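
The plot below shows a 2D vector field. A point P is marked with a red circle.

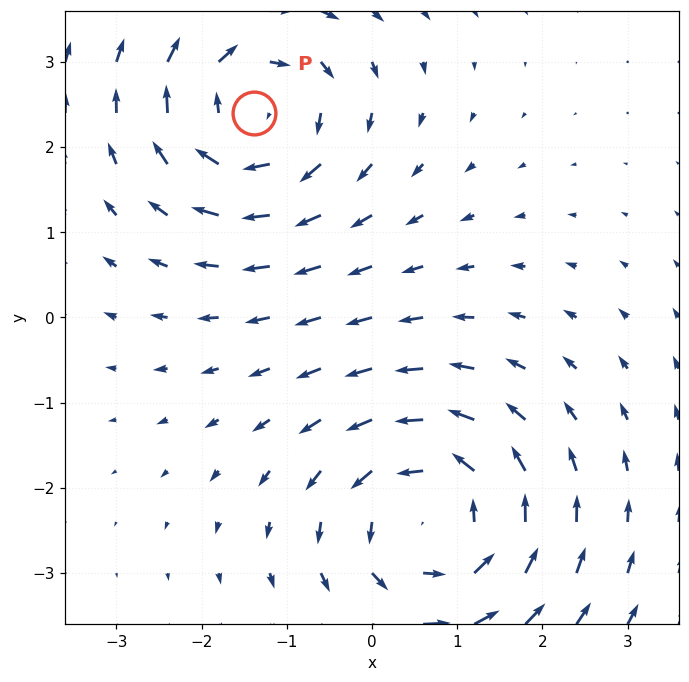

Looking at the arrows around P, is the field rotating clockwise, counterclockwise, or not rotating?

clockwise

Near P at (-1.4, 2.4) the arrows circulate clockwise. The curl (z-component) there is about -4; negative curl means clockwise rotation.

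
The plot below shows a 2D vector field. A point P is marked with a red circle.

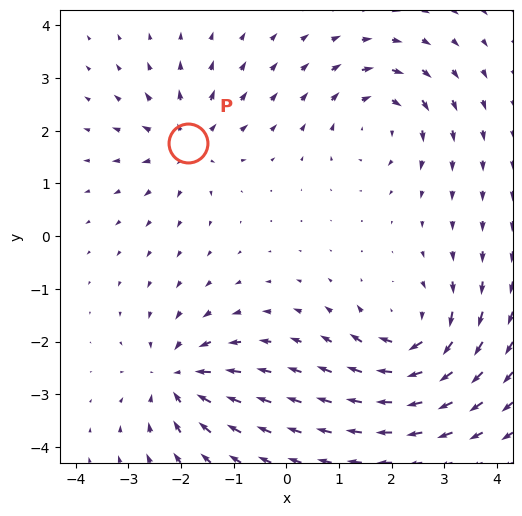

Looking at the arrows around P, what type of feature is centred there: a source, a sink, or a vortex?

At P (-1.9, 1.8) the arrows spread outward. Divergence about +4, curl ≈0 — positive divergence with near-zero curl is a source.

source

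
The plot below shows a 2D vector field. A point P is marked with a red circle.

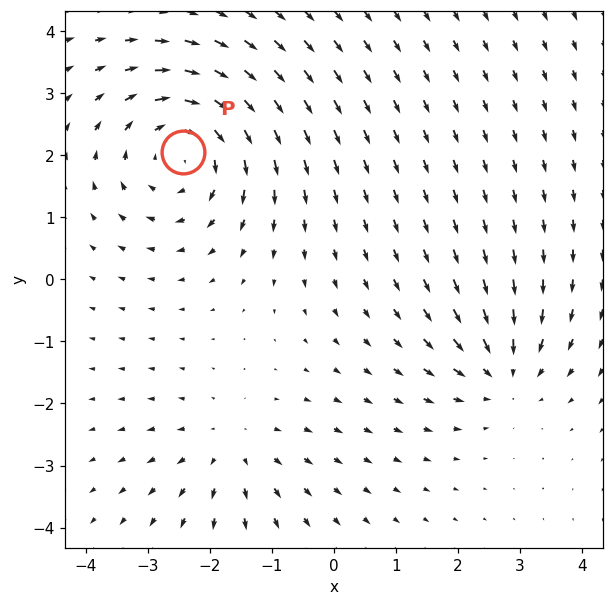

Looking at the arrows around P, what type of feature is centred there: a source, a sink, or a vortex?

vortex

At P (-2.4, 2.1) the arrows circulate clockwise. Divergence ≈0, curl about -4 — near-zero divergence with nonzero curl is a vortex.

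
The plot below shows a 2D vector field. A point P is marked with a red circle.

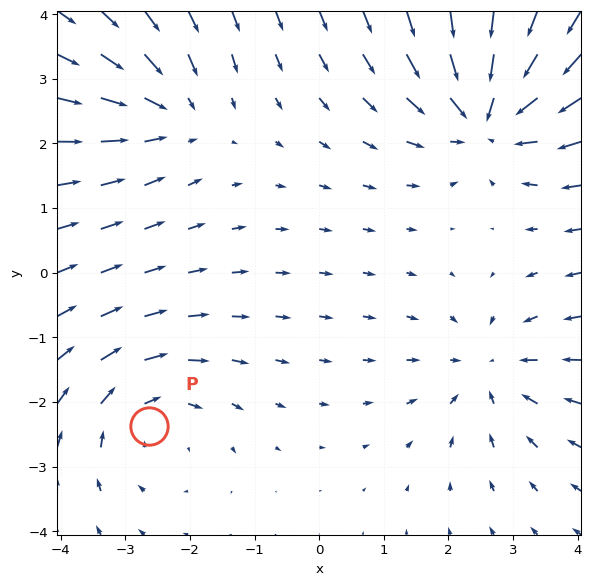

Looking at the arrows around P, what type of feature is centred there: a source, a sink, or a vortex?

vortex

At P (-2.6, -2.4) the arrows circulate clockwise. Divergence ≈0, curl about -3 — near-zero divergence with nonzero curl is a vortex.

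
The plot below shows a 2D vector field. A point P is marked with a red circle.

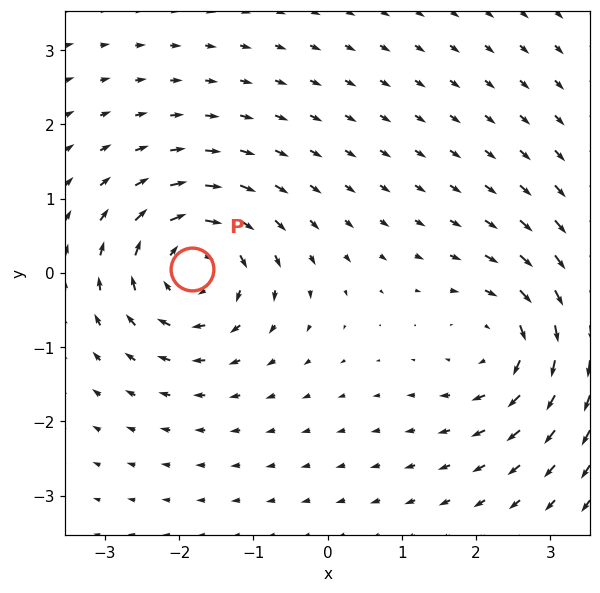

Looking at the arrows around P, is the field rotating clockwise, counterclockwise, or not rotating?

Near P at (-1.8, 0.1) the arrows circulate clockwise. The curl (z-component) there is about -7; negative curl means clockwise rotation.

clockwise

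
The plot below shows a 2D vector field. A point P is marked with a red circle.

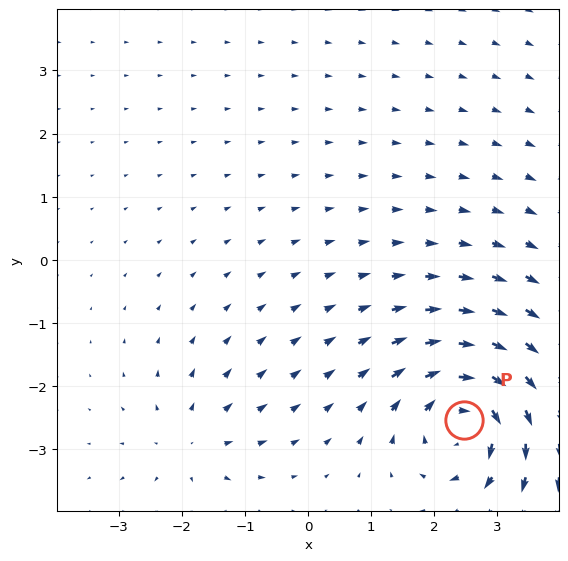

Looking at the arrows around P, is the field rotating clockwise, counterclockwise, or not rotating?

clockwise

Near P at (2.5, -2.5) the arrows circulate clockwise. The curl (z-component) there is about -6; negative curl means clockwise rotation.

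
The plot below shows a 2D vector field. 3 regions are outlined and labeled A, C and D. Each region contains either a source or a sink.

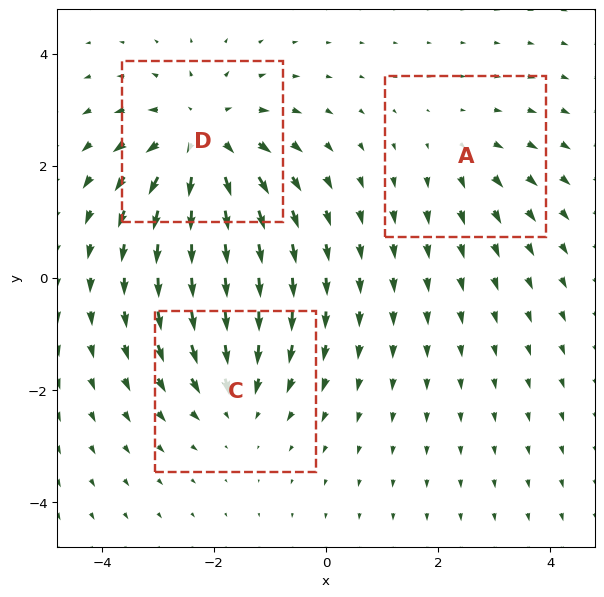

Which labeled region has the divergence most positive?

Divergence at each region's feature centre — A: about +2, C: about -3, D: about +4. Region D is most positive.

D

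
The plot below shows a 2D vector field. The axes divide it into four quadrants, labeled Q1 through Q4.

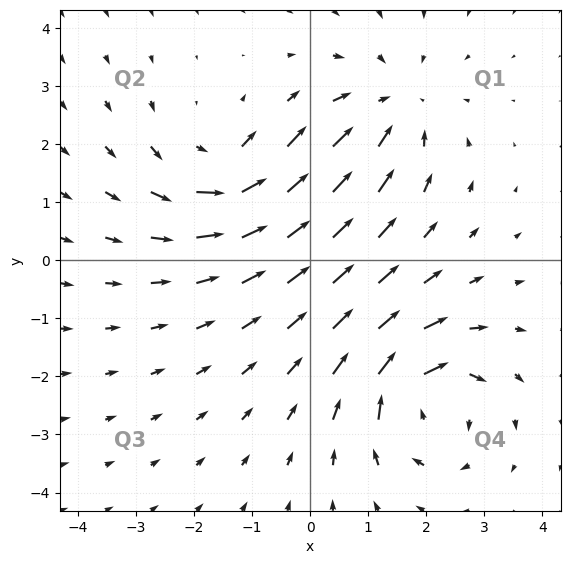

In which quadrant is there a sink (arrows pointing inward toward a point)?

The sink sits at approximately (1.4, 2.6), which lies in quadrant Q1. The divergence there is about -3, negative as expected for a sink.

Q1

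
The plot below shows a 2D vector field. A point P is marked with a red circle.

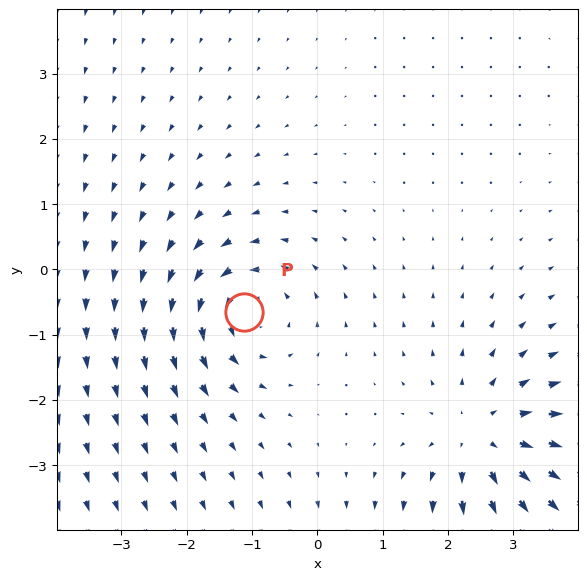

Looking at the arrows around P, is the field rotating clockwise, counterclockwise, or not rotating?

counterclockwise

Near P at (-1.1, -0.7) the arrows circulate counterclockwise. The curl (z-component) there is about +4; positive curl means counterclockwise rotation.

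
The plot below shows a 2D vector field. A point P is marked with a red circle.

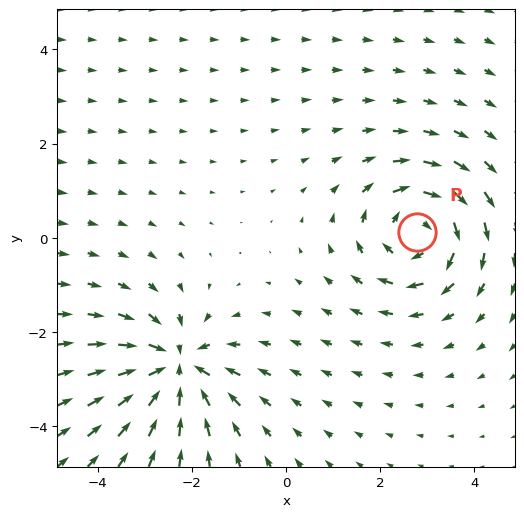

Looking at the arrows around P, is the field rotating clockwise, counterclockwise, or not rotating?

clockwise

Near P at (2.8, 0.1) the arrows circulate clockwise. The curl (z-component) there is about -3; negative curl means clockwise rotation.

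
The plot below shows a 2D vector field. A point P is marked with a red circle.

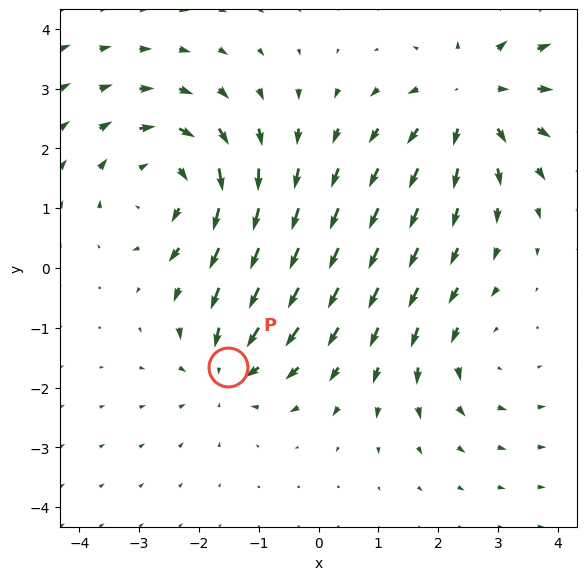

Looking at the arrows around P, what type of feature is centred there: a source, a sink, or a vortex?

At P (-1.5, -1.7) the arrows converge inward. Divergence about -4, curl ≈0 — negative divergence with near-zero curl is a sink.

sink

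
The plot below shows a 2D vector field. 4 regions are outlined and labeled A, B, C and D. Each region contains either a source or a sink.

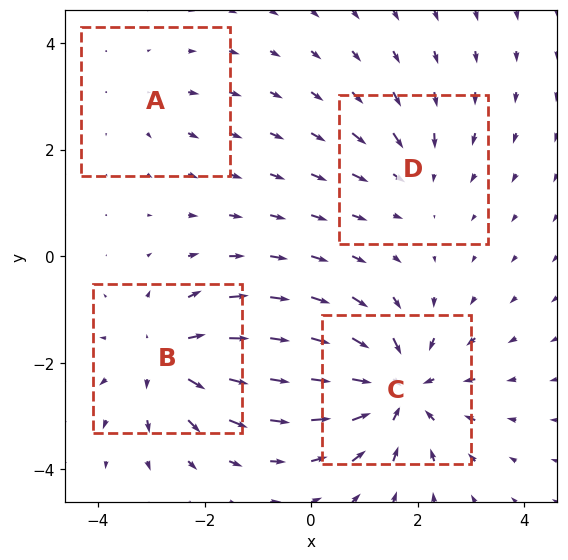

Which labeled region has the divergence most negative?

Divergence at each region's feature centre — A: about +2, B: about +5, C: about -6, D: about -3. Region C is most negative.

C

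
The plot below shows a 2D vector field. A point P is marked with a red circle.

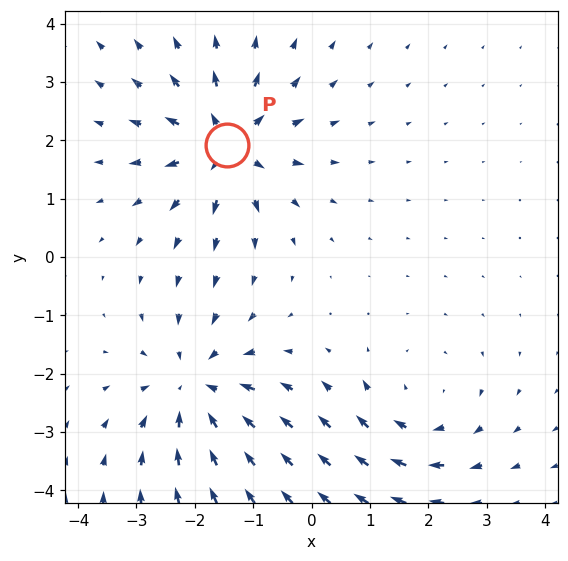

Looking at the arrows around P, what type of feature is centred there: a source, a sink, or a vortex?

At P (-1.5, 1.9) the arrows spread outward. Divergence about +4, curl ≈0 — positive divergence with near-zero curl is a source.

source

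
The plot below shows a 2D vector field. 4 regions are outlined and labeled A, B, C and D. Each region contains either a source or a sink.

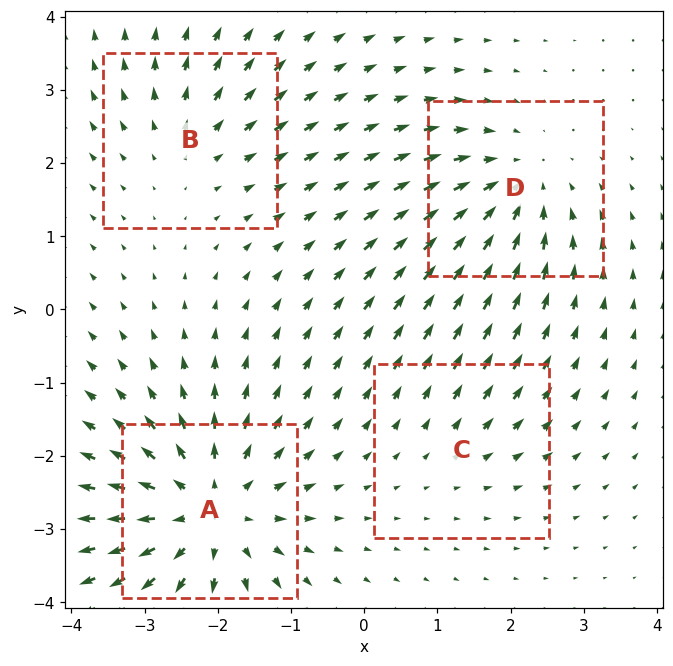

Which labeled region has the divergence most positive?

A

Divergence at each region's feature centre — A: about +6, B: about +3, C: about +2, D: about -4. Region A is most positive.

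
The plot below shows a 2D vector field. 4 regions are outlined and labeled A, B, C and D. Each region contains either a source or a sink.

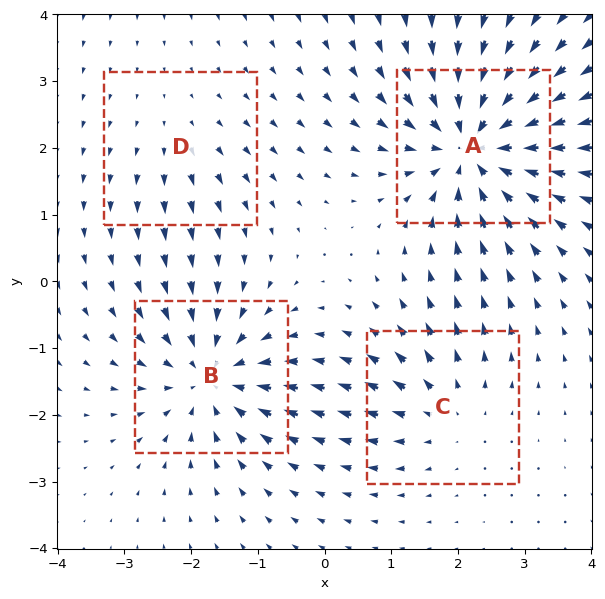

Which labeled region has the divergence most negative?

A

Divergence at each region's feature centre — A: about -7, B: about -6, C: about +3, D: about +2. Region A is most negative.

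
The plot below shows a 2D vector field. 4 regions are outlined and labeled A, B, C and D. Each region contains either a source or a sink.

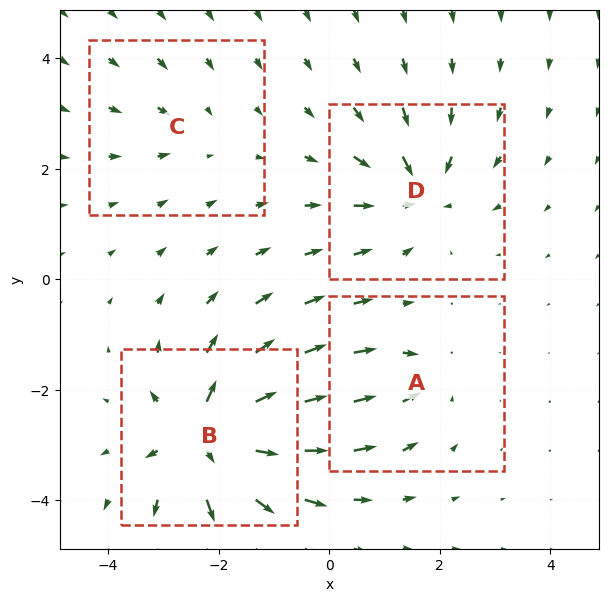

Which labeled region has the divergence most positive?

Divergence at each region's feature centre — A: about -4, B: about +9, C: about -2, D: about -6. Region B is most positive.

B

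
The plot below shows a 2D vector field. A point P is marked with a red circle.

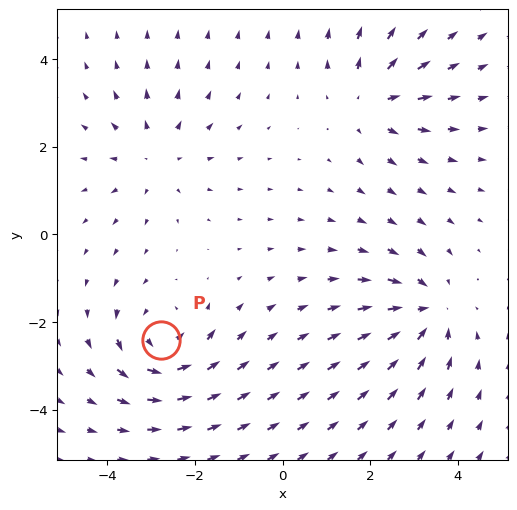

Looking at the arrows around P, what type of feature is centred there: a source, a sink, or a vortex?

At P (-2.8, -2.4) the arrows circulate counterclockwise. Divergence ≈0, curl about +5 — near-zero divergence with nonzero curl is a vortex.

vortex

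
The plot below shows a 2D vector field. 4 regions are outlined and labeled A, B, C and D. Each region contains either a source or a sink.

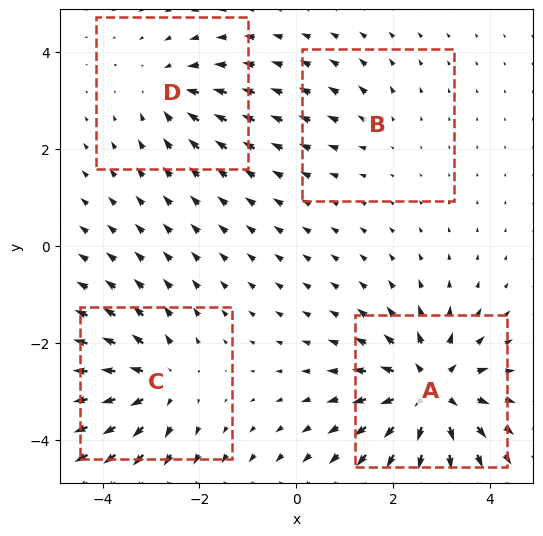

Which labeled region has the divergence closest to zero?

Divergence at each region's feature centre — A: about +8, B: about +2, C: about +5, D: about -4. Region B is closest to zero.

B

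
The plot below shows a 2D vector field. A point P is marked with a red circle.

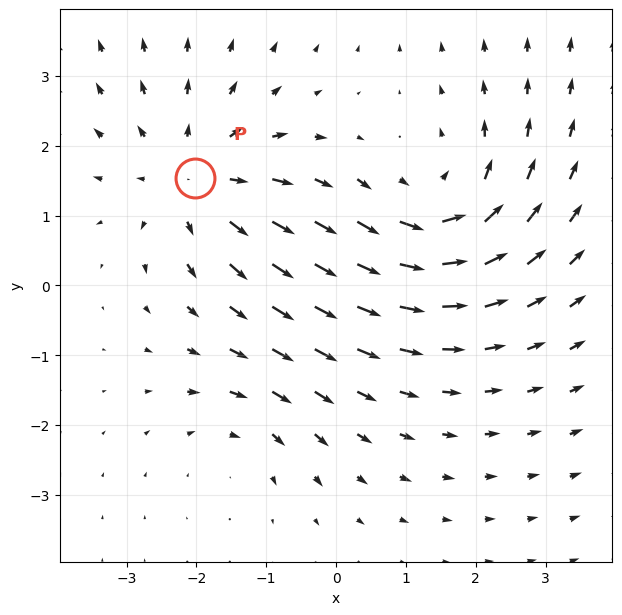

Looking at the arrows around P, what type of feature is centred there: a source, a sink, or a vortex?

source

At P (-2.0, 1.5) the arrows spread outward. Divergence about +4, curl ≈0 — positive divergence with near-zero curl is a source.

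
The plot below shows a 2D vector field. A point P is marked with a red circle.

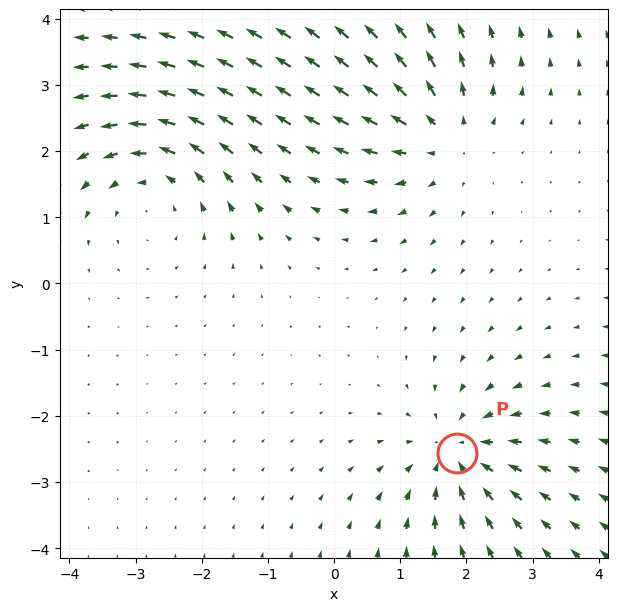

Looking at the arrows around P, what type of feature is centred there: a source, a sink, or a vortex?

sink

At P (1.9, -2.6) the arrows converge inward. Divergence about -4, curl ≈0 — negative divergence with near-zero curl is a sink.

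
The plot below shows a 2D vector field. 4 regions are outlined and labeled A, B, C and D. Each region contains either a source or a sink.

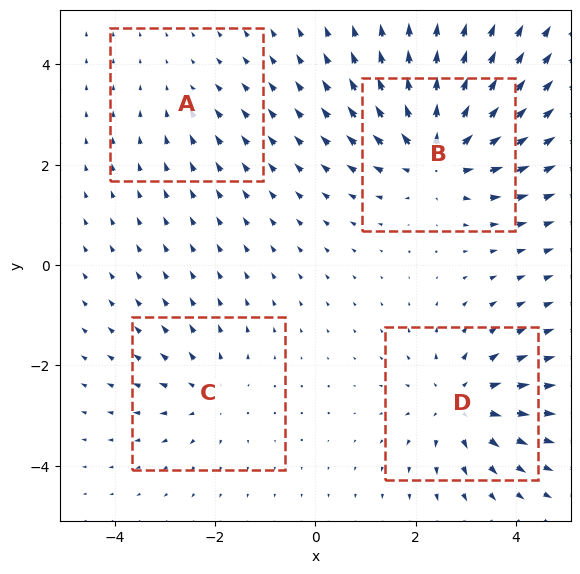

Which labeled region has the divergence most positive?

Divergence at each region's feature centre — A: about -2, B: about +7, C: about +3, D: about +5. Region B is most positive.

B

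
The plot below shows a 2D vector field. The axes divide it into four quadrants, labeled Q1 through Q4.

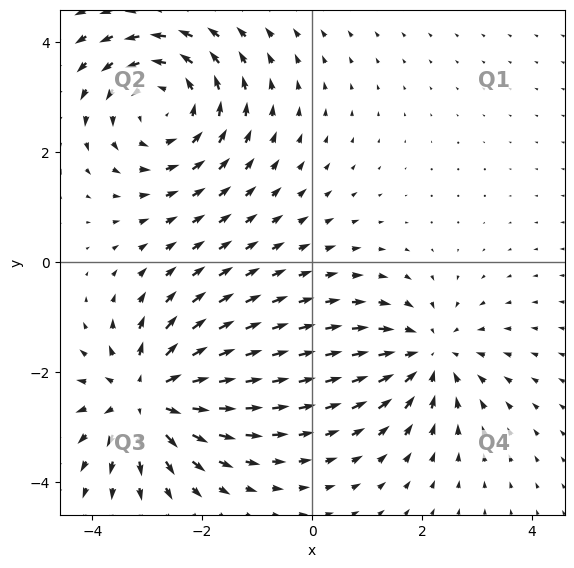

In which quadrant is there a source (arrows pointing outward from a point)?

Q3

The source sits at approximately (-3.0, -2.5), which lies in quadrant Q3. The divergence there is about +5, positive as expected for a source.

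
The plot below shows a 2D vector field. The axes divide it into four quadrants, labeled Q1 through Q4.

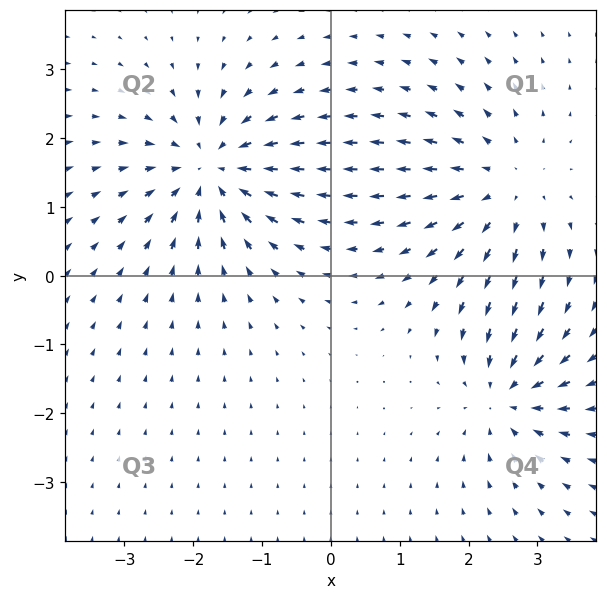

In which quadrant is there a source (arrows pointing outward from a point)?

The source sits at approximately (2.5, 1.3), which lies in quadrant Q1. The divergence there is about +4, positive as expected for a source.

Q1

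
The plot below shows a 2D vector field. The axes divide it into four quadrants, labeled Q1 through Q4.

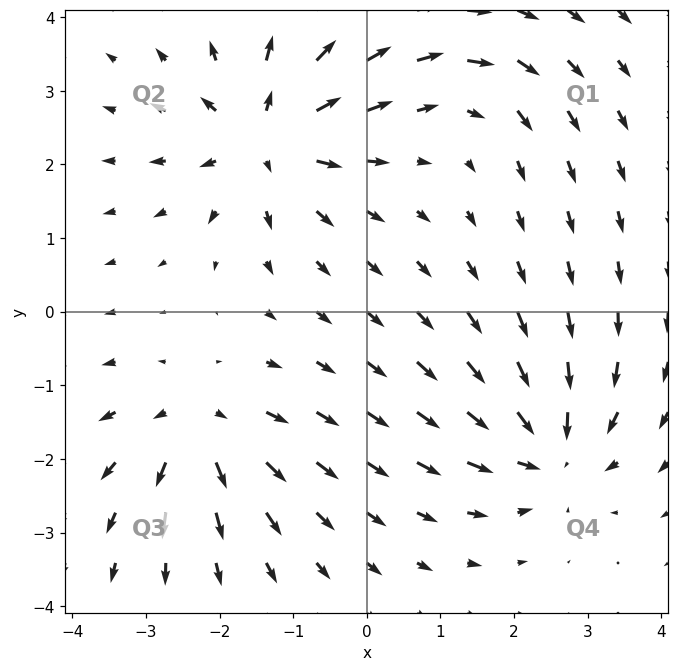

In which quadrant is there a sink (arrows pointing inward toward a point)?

Q4

The sink sits at approximately (2.5, -1.9), which lies in quadrant Q4. The divergence there is about -5, negative as expected for a sink.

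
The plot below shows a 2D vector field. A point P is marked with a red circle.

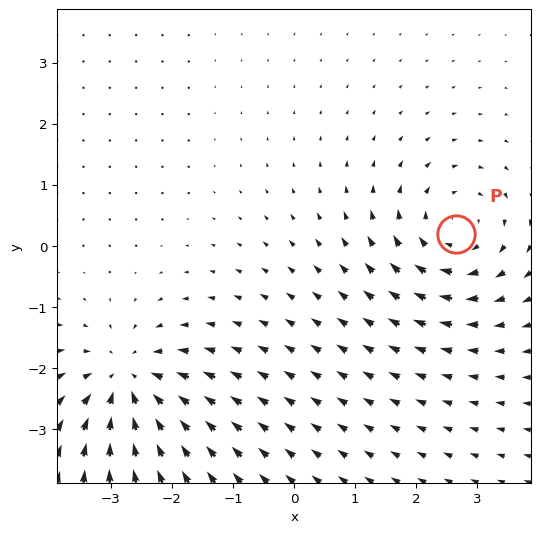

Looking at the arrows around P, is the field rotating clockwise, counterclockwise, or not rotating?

clockwise

Near P at (2.6, 0.2) the arrows circulate clockwise. The curl (z-component) there is about -4; negative curl means clockwise rotation.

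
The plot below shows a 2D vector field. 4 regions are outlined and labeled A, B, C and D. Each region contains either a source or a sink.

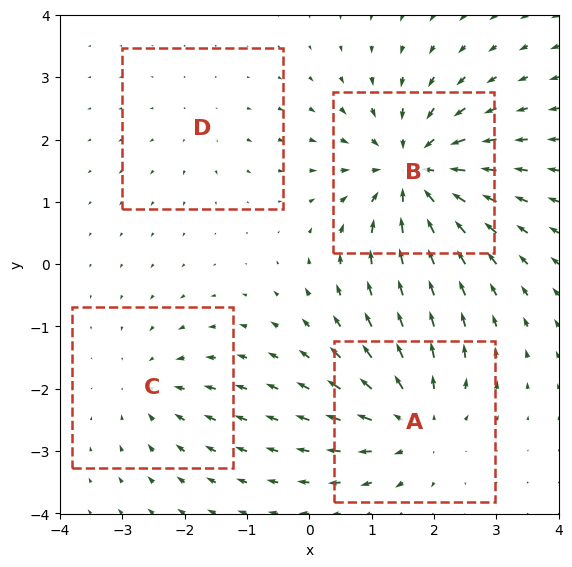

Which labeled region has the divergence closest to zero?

D

Divergence at each region's feature centre — A: about +5, B: about -7, C: about -3, D: about +2. Region D is closest to zero.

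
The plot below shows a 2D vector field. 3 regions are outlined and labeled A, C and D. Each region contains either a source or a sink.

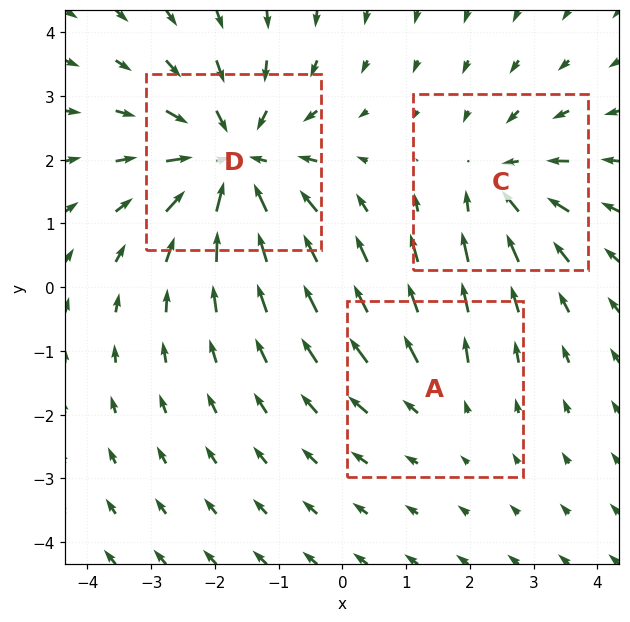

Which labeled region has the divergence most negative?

D

Divergence at each region's feature centre — A: about +2, C: about -3, D: about -4. Region D is most negative.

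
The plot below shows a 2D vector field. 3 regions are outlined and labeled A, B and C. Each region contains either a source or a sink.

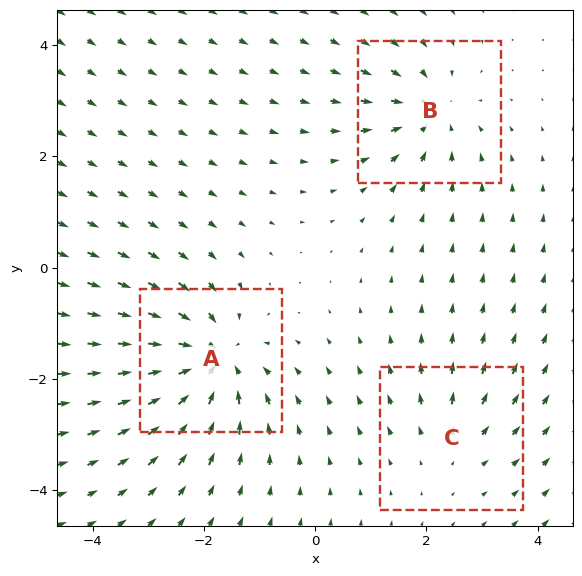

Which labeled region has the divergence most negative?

A

Divergence at each region's feature centre — A: about -5, B: about -4, C: about +2. Region A is most negative.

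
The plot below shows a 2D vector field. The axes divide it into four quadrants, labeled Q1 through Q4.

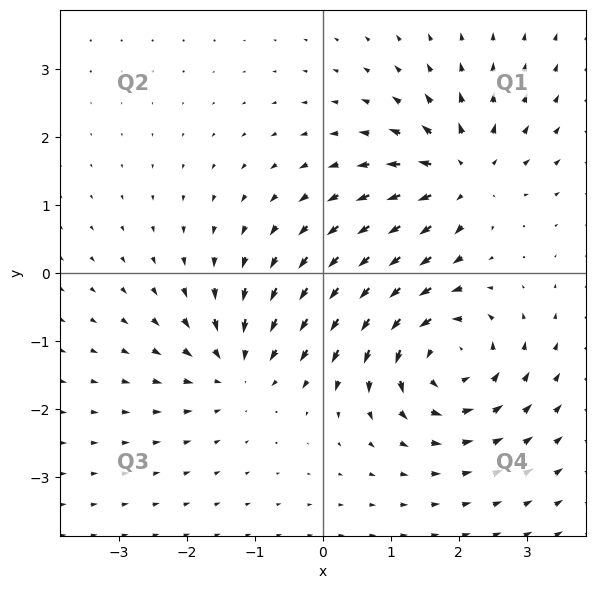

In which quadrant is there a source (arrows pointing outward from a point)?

Q1

The source sits at approximately (2.0, 1.4), which lies in quadrant Q1. The divergence there is about +5, positive as expected for a source.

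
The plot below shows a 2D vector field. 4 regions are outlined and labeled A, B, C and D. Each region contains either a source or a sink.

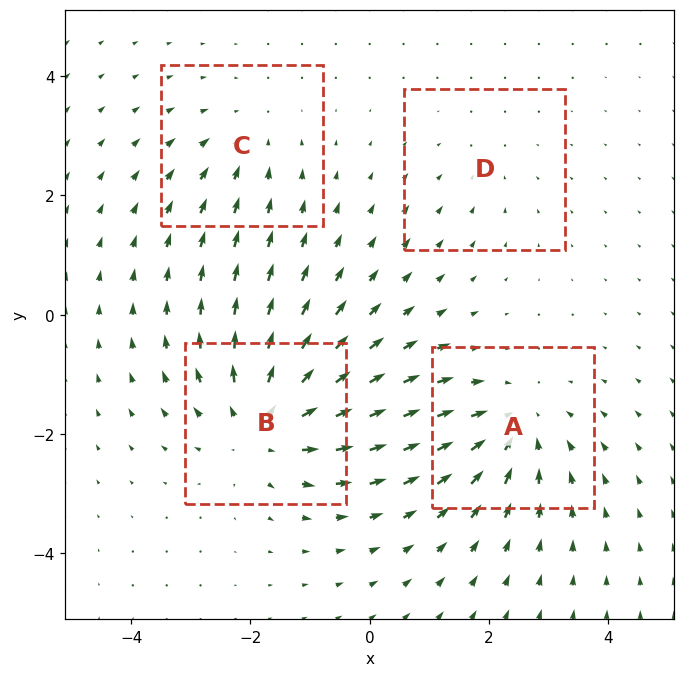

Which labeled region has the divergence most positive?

B

Divergence at each region's feature centre — A: about -4, B: about +5, C: about -3, D: about -2. Region B is most positive.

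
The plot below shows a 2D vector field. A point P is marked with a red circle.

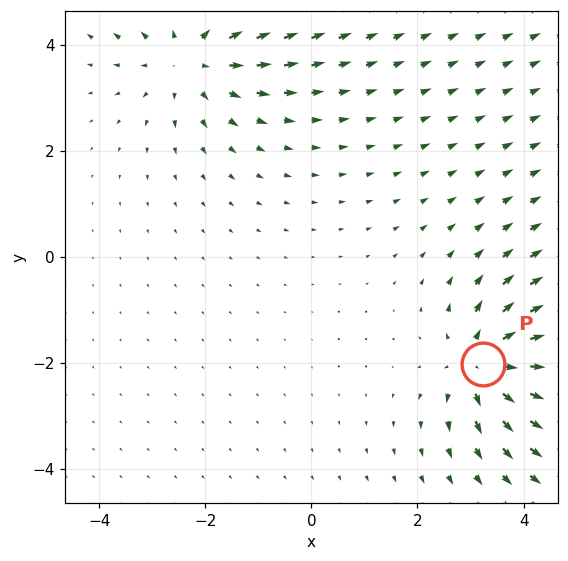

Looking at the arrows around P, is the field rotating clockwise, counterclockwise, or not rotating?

not rotating

Near P at (3.2, -2.0) the arrows show no circulation. The curl there is ≈0.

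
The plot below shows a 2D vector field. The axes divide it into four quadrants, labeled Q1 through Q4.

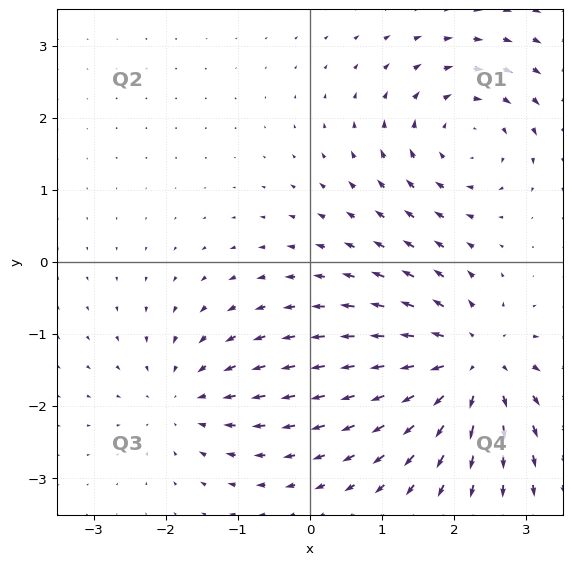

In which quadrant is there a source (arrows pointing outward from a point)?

Q4

The source sits at approximately (2.2, -1.4), which lies in quadrant Q4. The divergence there is about +5, positive as expected for a source.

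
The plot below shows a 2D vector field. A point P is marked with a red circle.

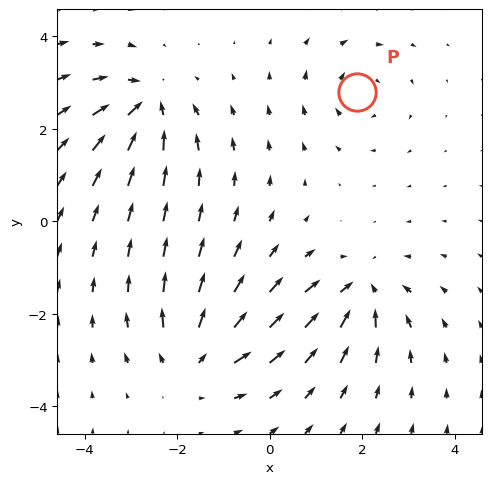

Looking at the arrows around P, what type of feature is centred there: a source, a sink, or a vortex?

At P (1.9, 2.8) the arrows circulate clockwise. Divergence ≈0, curl about -4 — near-zero divergence with nonzero curl is a vortex.

vortex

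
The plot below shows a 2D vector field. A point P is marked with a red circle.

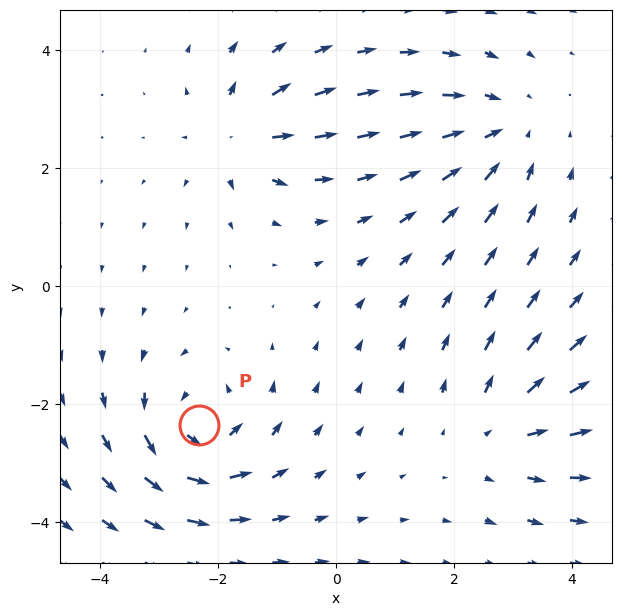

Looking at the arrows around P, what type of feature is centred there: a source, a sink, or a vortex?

vortex

At P (-2.3, -2.4) the arrows circulate counterclockwise. Divergence ≈0, curl about +5 — near-zero divergence with nonzero curl is a vortex.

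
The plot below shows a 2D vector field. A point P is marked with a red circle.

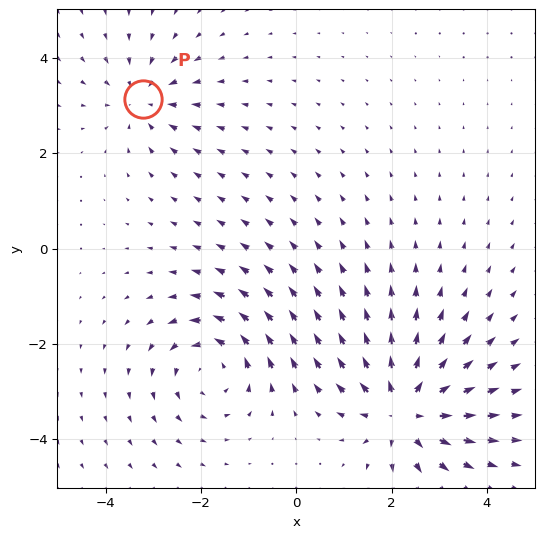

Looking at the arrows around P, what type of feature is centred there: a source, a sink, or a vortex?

sink

At P (-3.2, 3.1) the arrows converge inward. Divergence about -3, curl ≈0 — negative divergence with near-zero curl is a sink.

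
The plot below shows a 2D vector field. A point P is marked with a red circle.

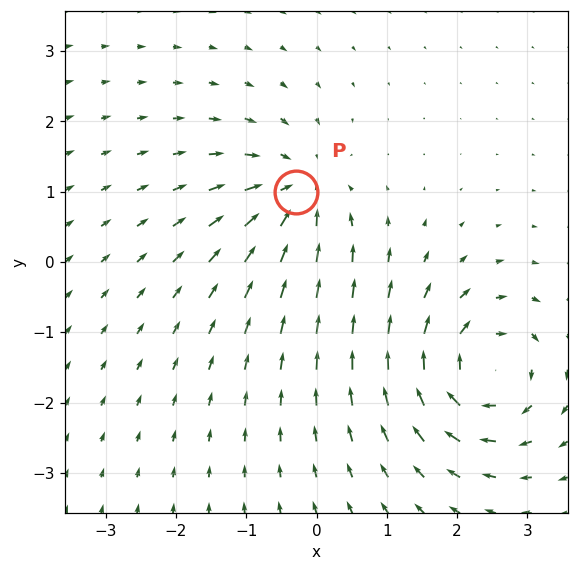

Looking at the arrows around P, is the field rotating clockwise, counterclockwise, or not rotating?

Near P at (-0.3, 1.0) the arrows show no circulation. The curl there is ≈0.

not rotating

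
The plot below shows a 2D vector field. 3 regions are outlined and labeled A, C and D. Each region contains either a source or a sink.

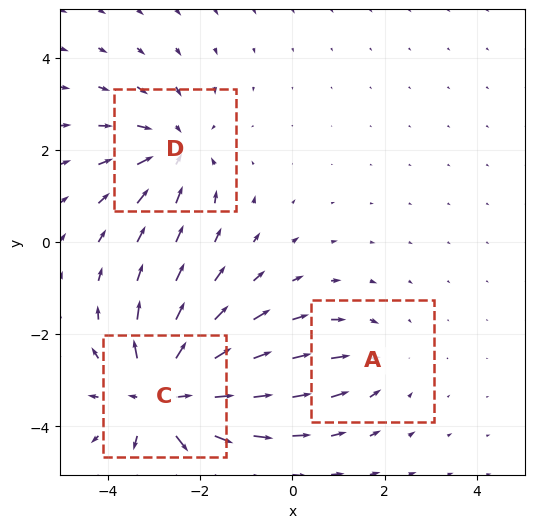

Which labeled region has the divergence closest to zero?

Divergence at each region's feature centre — A: about -2, C: about +4, D: about -3. Region A is closest to zero.

A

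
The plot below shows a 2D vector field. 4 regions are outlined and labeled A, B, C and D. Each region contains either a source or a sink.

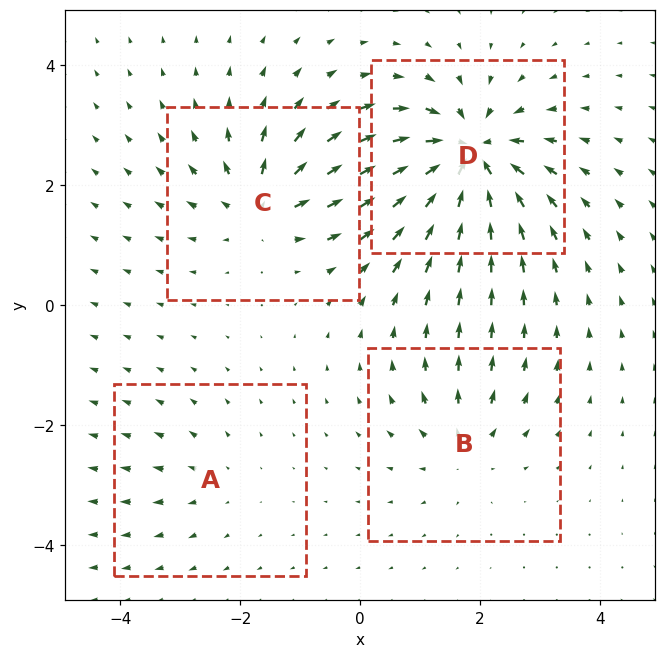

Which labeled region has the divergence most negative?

Divergence at each region's feature centre — A: about +2, B: about +4, C: about +6, D: about -9. Region D is most negative.

D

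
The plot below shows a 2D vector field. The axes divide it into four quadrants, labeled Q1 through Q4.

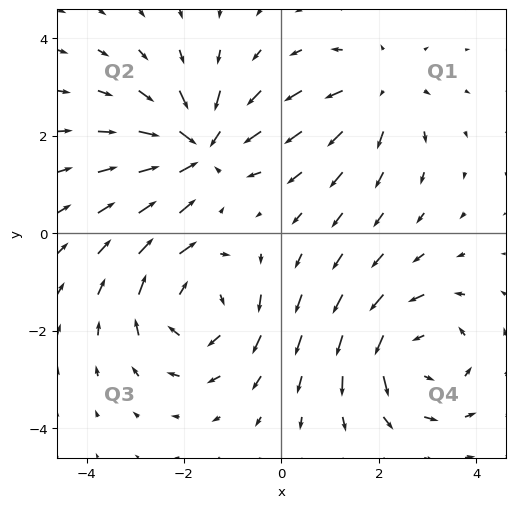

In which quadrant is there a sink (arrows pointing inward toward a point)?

The sink sits at approximately (-1.7, 1.7), which lies in quadrant Q2. The divergence there is about -4, negative as expected for a sink.

Q2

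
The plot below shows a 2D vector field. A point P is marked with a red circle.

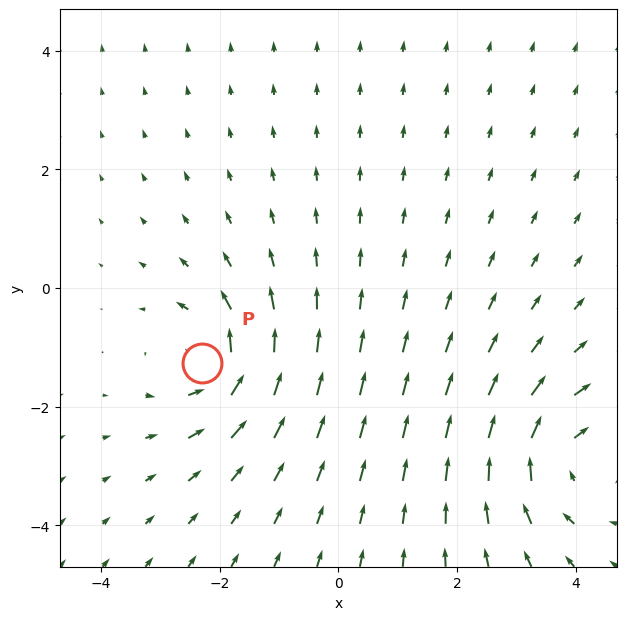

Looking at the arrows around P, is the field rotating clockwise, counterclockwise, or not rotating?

counterclockwise

Near P at (-2.3, -1.3) the arrows circulate counterclockwise. The curl (z-component) there is about +6; positive curl means counterclockwise rotation.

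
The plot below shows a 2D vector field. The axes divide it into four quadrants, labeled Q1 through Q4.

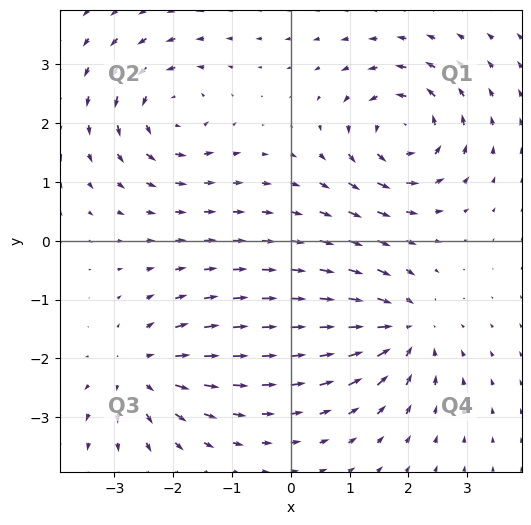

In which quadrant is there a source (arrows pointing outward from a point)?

The source sits at approximately (-2.6, -2.2), which lies in quadrant Q3. The divergence there is about +5, positive as expected for a source.

Q3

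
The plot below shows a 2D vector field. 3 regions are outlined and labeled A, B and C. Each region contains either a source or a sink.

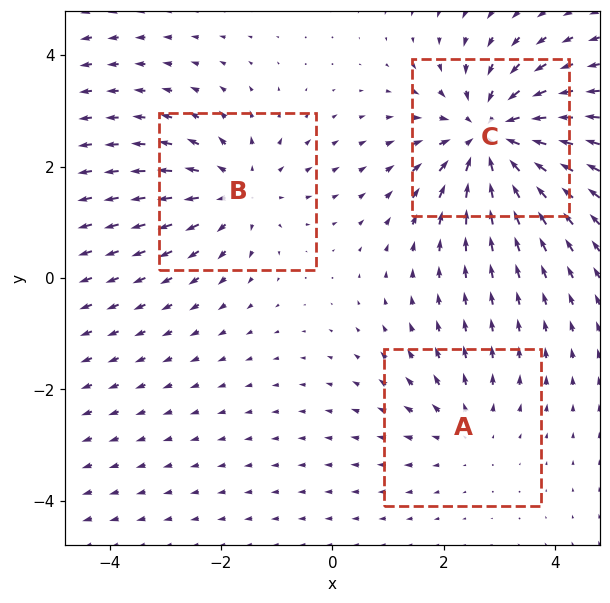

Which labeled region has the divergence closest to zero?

Divergence at each region's feature centre — A: about +2, B: about +3, C: about -5. Region A is closest to zero.

A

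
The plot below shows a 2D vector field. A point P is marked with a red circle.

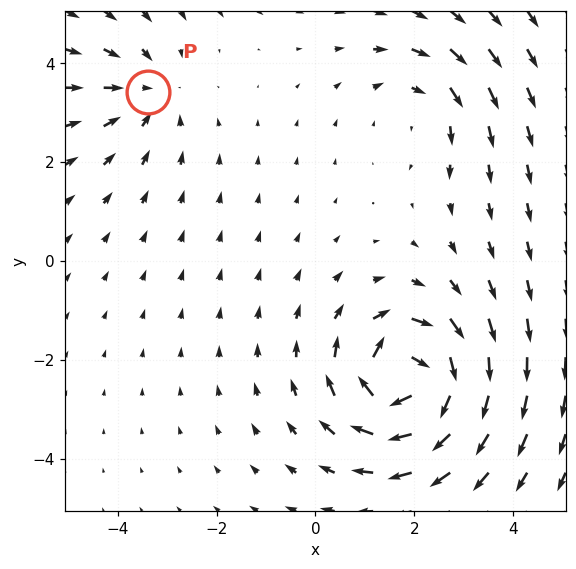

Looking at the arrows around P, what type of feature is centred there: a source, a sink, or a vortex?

sink

At P (-3.4, 3.4) the arrows converge inward. Divergence about -2, curl ≈0 — negative divergence with near-zero curl is a sink.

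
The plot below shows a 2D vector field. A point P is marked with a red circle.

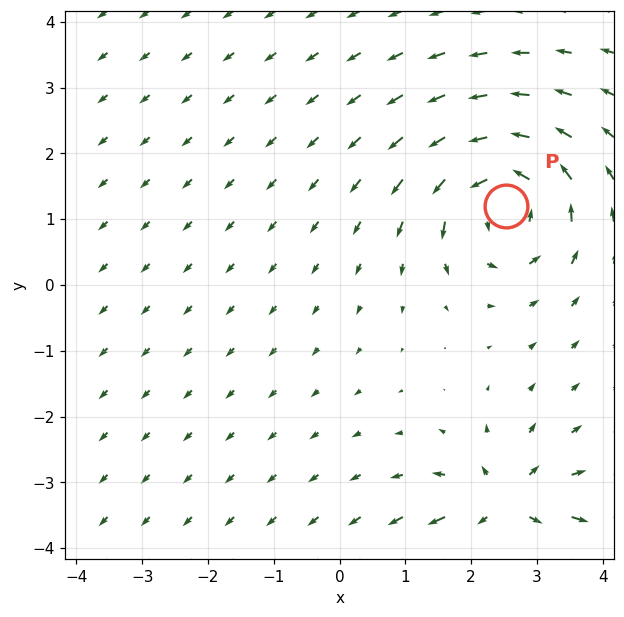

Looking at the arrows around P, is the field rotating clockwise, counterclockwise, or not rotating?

counterclockwise

Near P at (2.5, 1.2) the arrows circulate counterclockwise. The curl (z-component) there is about +7; positive curl means counterclockwise rotation.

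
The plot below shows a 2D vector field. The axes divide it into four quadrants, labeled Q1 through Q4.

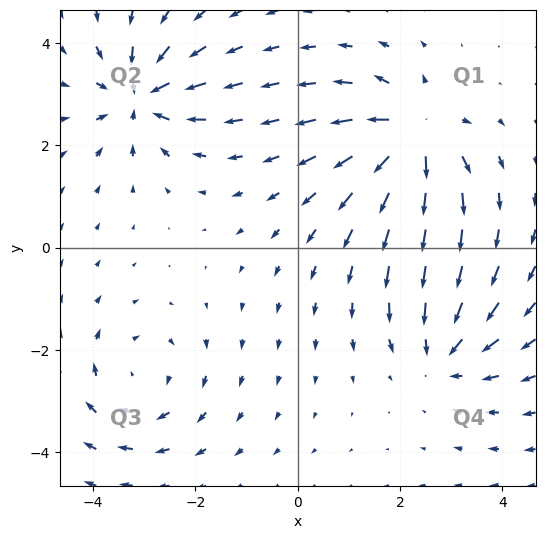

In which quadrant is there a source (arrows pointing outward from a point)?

Q1

The source sits at approximately (2.3, 2.2), which lies in quadrant Q1. The divergence there is about +7, positive as expected for a source.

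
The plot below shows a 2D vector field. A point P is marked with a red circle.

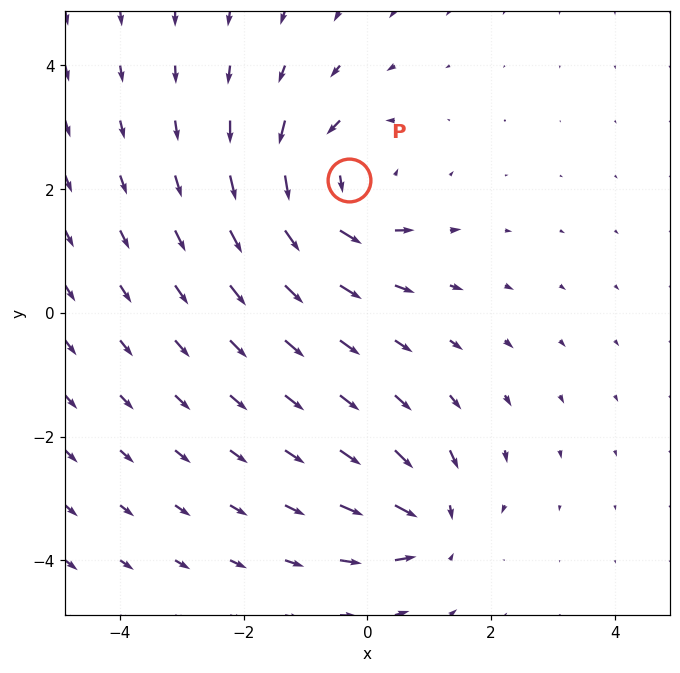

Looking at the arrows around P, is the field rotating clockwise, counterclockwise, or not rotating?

counterclockwise

Near P at (-0.3, 2.1) the arrows circulate counterclockwise. The curl (z-component) there is about +4; positive curl means counterclockwise rotation.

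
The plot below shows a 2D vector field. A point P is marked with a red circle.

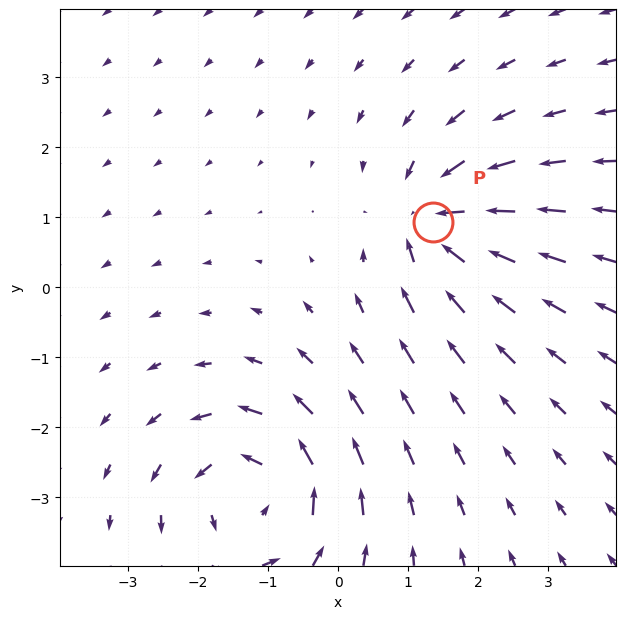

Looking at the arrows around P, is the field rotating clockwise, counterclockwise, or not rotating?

Near P at (1.4, 0.9) the arrows show no circulation. The curl there is ≈0.

not rotating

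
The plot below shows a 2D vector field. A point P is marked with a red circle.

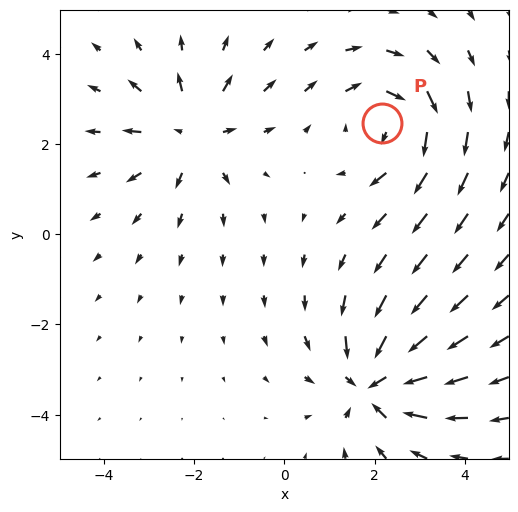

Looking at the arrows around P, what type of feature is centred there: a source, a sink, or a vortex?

vortex

At P (2.2, 2.5) the arrows circulate clockwise. Divergence ≈0, curl about -3 — near-zero divergence with nonzero curl is a vortex.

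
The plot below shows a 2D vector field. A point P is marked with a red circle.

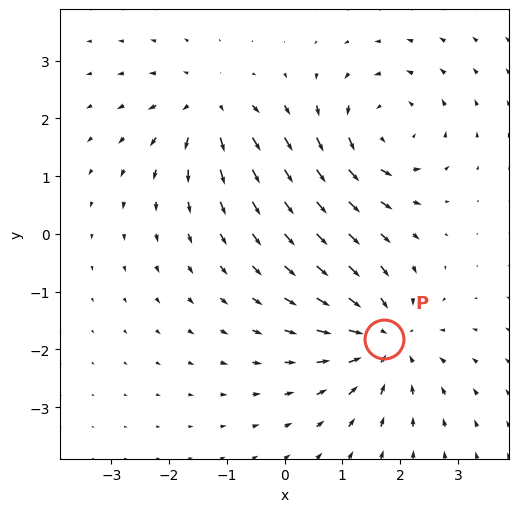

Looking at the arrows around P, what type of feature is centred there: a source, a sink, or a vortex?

sink

At P (1.7, -1.8) the arrows converge inward. Divergence about -5, curl ≈0 — negative divergence with near-zero curl is a sink.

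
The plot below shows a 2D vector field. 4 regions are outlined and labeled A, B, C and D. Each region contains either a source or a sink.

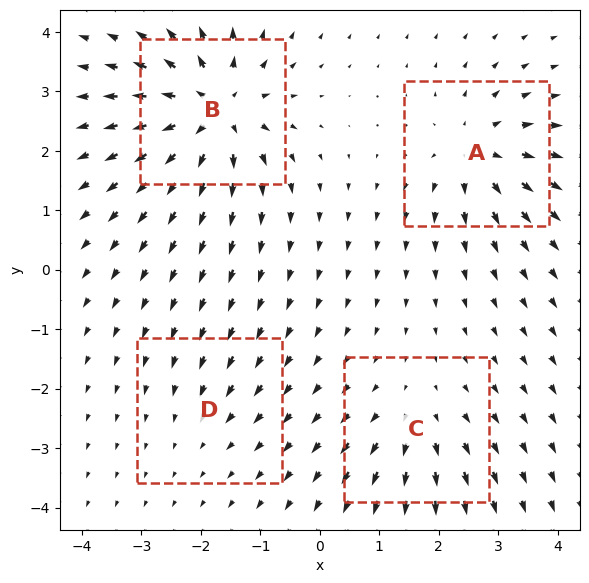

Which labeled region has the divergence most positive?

Divergence at each region's feature centre — A: about +6, B: about +9, C: about +4, D: about -2. Region B is most positive.

B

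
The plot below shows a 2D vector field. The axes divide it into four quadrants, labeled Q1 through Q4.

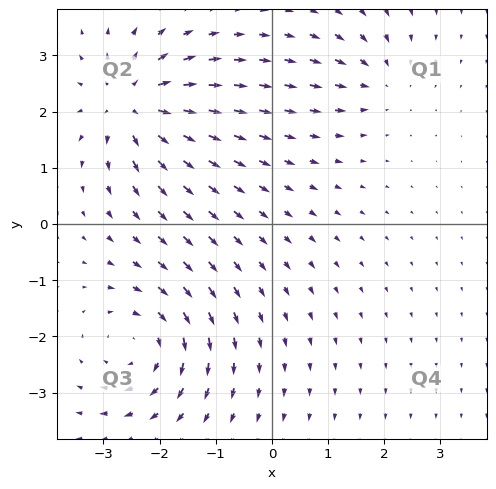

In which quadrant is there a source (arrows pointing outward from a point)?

The source sits at approximately (-2.5, 2.1), which lies in quadrant Q2. The divergence there is about +6, positive as expected for a source.

Q2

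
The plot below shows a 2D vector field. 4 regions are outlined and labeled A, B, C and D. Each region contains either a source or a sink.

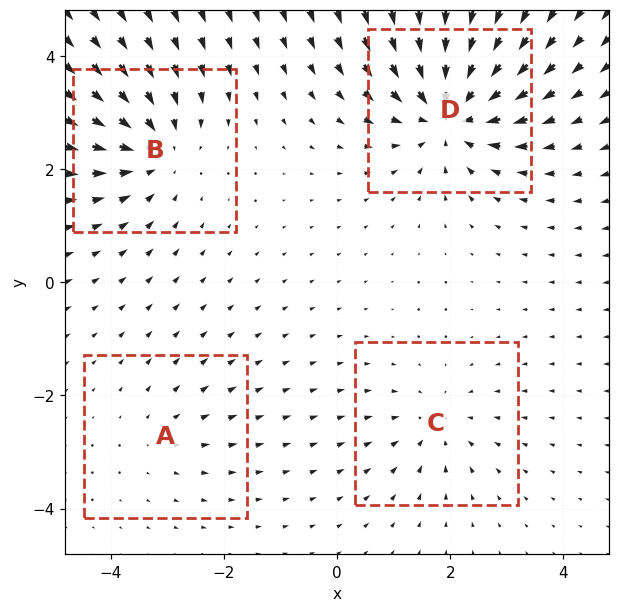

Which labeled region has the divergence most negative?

Divergence at each region's feature centre — A: about +2, B: about -5, C: about -3, D: about -7. Region D is most negative.

D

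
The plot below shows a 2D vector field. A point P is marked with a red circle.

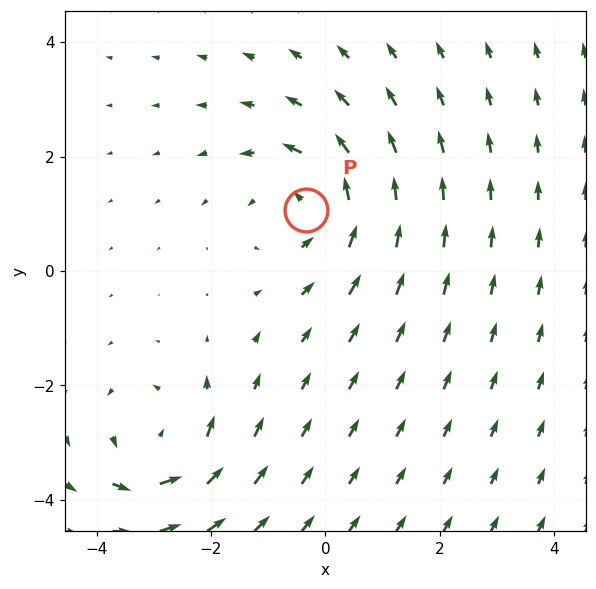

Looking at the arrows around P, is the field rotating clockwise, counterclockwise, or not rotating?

counterclockwise

Near P at (-0.3, 1.1) the arrows circulate counterclockwise. The curl (z-component) there is about +3; positive curl means counterclockwise rotation.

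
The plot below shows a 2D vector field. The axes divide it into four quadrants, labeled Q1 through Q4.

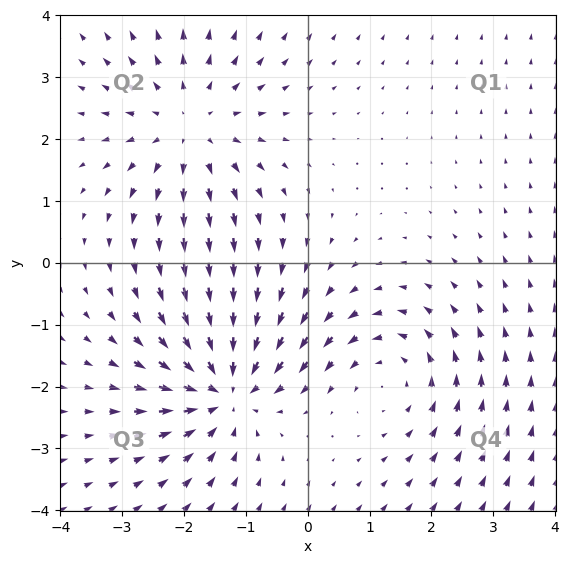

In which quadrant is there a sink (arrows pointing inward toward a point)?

Q3

The sink sits at approximately (-1.3, -2.0), which lies in quadrant Q3. The divergence there is about -6, negative as expected for a sink.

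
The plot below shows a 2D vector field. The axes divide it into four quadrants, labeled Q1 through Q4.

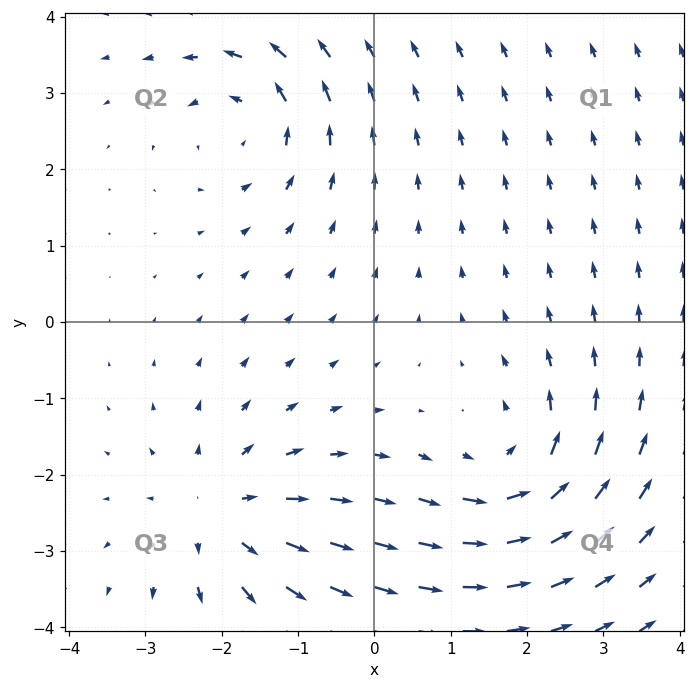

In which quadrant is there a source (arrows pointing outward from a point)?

Q3

The source sits at approximately (-2.0, -2.5), which lies in quadrant Q3. The divergence there is about +5, positive as expected for a source.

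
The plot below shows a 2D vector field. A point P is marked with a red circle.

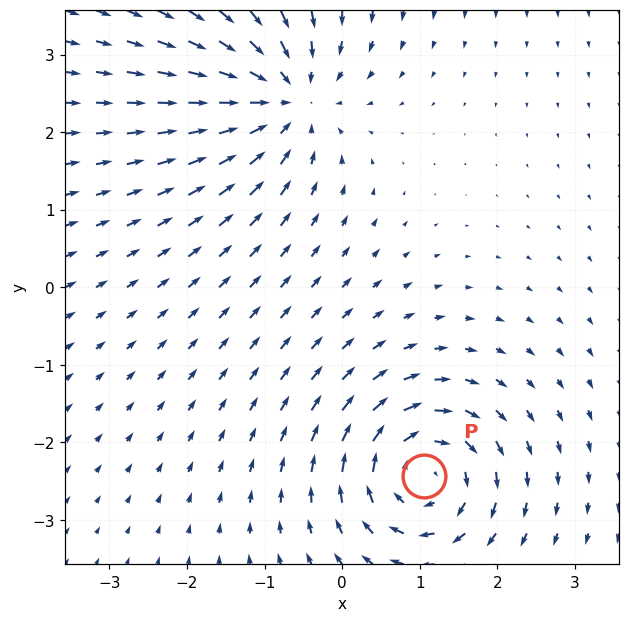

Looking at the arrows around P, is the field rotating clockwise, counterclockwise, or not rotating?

Near P at (1.1, -2.4) the arrows circulate clockwise. The curl (z-component) there is about -7; negative curl means clockwise rotation.

clockwise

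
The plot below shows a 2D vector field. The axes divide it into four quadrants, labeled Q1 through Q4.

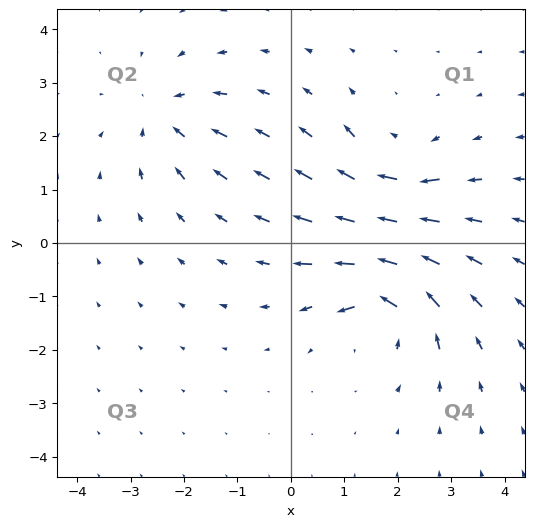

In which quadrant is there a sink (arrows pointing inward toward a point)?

The sink sits at approximately (-2.4, 2.4), which lies in quadrant Q2. The divergence there is about -3, negative as expected for a sink.

Q2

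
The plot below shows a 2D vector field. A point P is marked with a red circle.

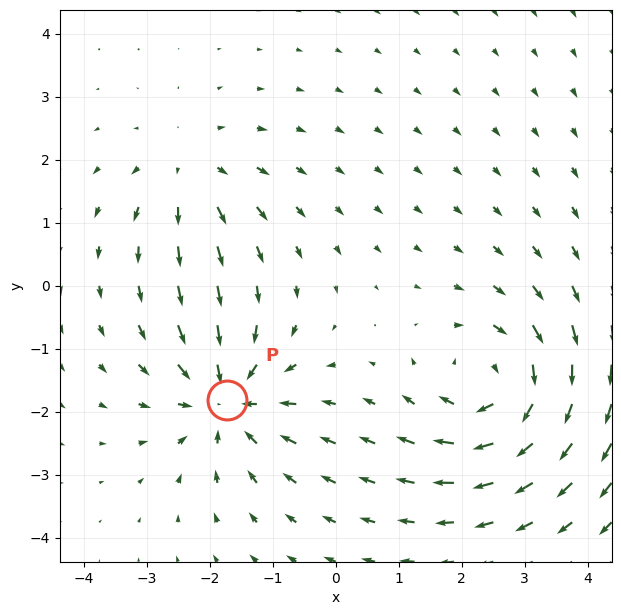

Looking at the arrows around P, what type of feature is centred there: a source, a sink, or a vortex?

sink

At P (-1.7, -1.8) the arrows converge inward. Divergence about -5, curl ≈0 — negative divergence with near-zero curl is a sink.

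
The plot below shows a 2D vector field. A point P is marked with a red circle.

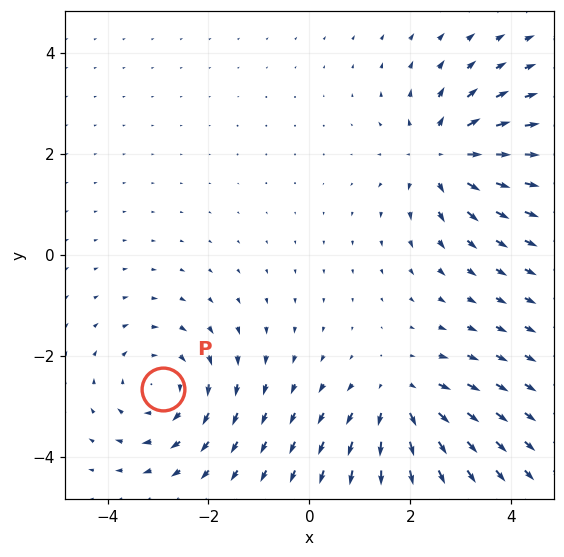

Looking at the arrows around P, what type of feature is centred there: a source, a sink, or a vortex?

vortex

At P (-2.9, -2.7) the arrows circulate clockwise. Divergence ≈0, curl about -4 — near-zero divergence with nonzero curl is a vortex.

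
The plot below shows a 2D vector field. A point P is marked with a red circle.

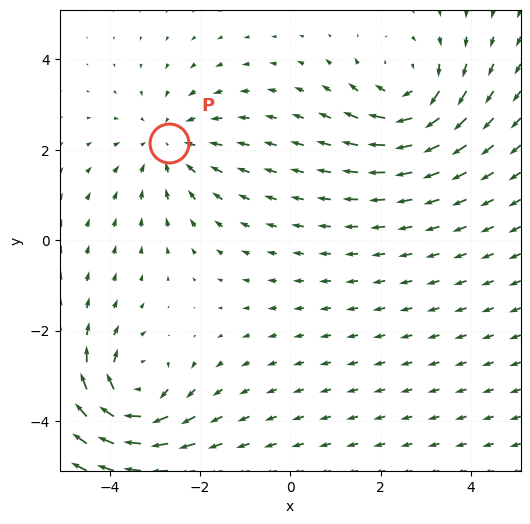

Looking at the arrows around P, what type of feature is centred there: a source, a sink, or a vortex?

sink

At P (-2.7, 2.1) the arrows converge inward. Divergence about -3, curl ≈0 — negative divergence with near-zero curl is a sink.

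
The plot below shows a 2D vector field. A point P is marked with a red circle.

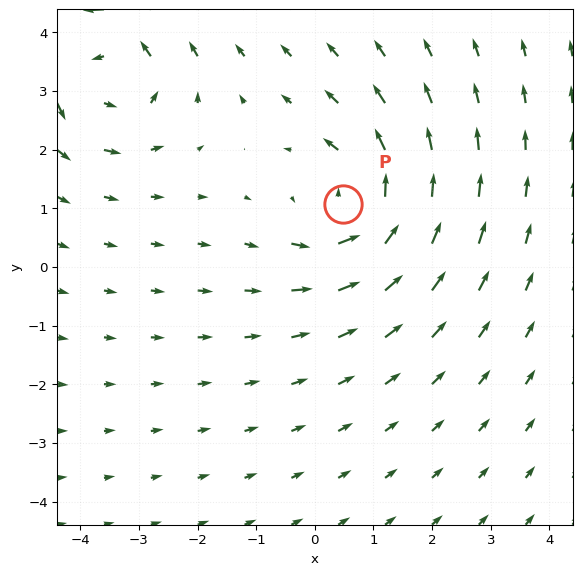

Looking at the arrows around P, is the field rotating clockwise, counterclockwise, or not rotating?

Near P at (0.5, 1.1) the arrows circulate counterclockwise. The curl (z-component) there is about +5; positive curl means counterclockwise rotation.

counterclockwise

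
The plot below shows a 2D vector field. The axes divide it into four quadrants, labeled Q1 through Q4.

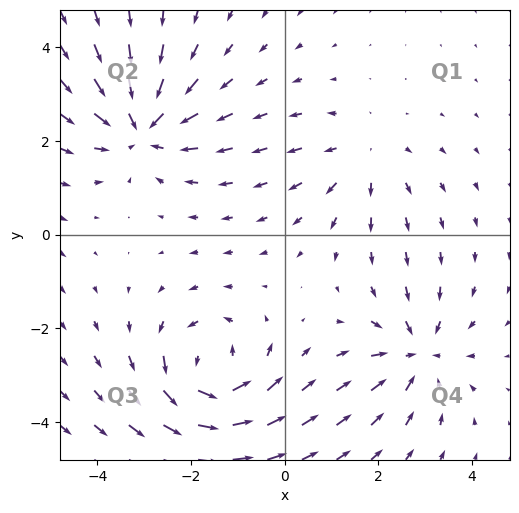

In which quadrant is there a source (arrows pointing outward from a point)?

Q1

The source sits at approximately (1.7, 1.7), which lies in quadrant Q1. The divergence there is about +3, positive as expected for a source.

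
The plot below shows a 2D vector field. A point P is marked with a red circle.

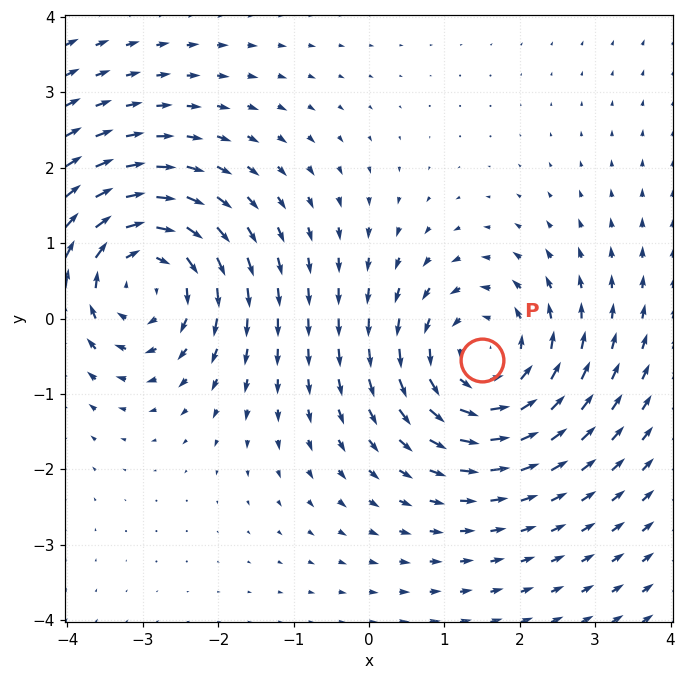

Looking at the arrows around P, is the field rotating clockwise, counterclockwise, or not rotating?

counterclockwise

Near P at (1.5, -0.5) the arrows circulate counterclockwise. The curl (z-component) there is about +5; positive curl means counterclockwise rotation.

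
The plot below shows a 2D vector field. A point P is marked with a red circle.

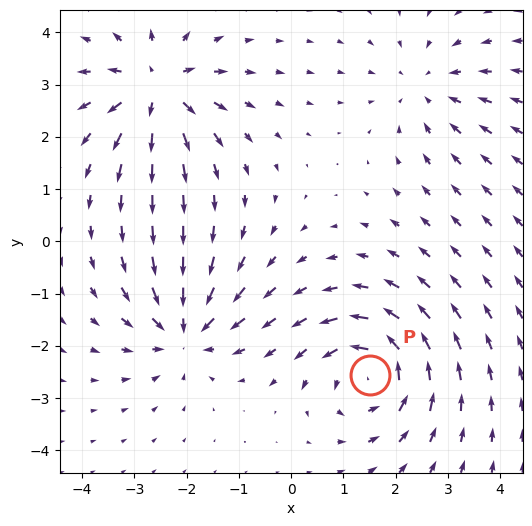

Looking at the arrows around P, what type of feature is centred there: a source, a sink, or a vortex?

At P (1.5, -2.6) the arrows circulate counterclockwise. Divergence ≈0, curl about +4 — near-zero divergence with nonzero curl is a vortex.

vortex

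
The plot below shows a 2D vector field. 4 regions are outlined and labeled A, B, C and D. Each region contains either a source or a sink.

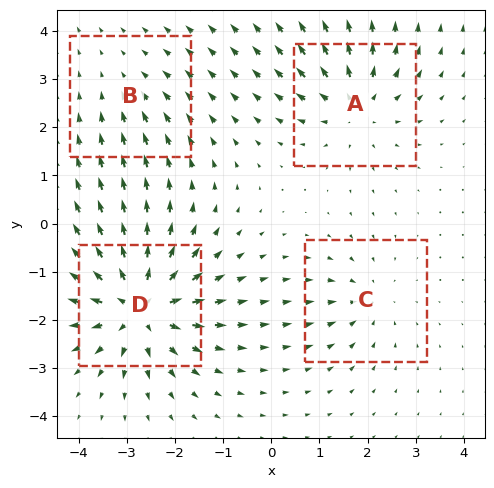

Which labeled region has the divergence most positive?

D

Divergence at each region's feature centre — A: about +5, B: about -2, C: about -3, D: about +8. Region D is most positive.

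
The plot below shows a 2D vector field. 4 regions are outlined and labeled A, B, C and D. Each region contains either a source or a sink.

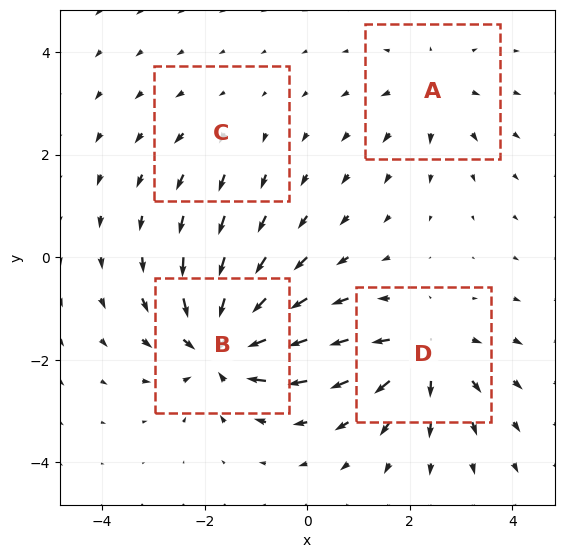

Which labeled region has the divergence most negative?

Divergence at each region's feature centre — A: about +3, B: about -7, C: about +2, D: about +5. Region B is most negative.

B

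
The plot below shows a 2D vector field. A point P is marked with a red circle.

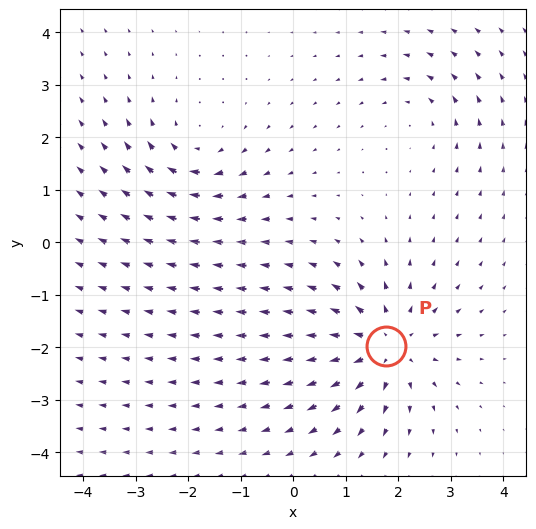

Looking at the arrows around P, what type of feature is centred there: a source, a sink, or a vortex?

At P (1.8, -2.0) the arrows spread outward. Divergence about +5, curl ≈0 — positive divergence with near-zero curl is a source.

source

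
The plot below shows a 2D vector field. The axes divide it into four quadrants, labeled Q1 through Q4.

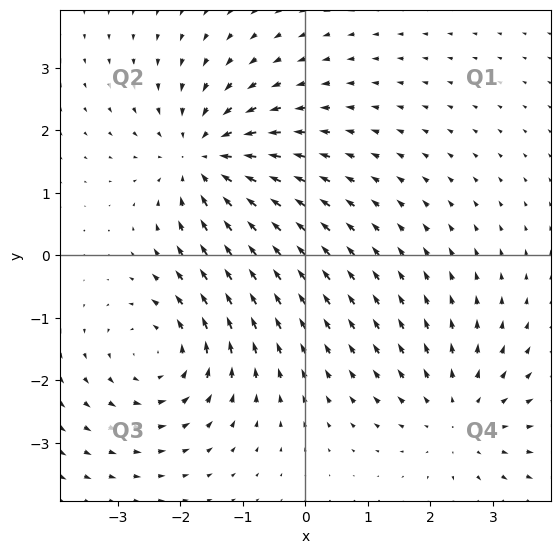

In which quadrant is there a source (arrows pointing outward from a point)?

Q4

The source sits at approximately (2.5, -2.6), which lies in quadrant Q4. The divergence there is about +3, positive as expected for a source.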